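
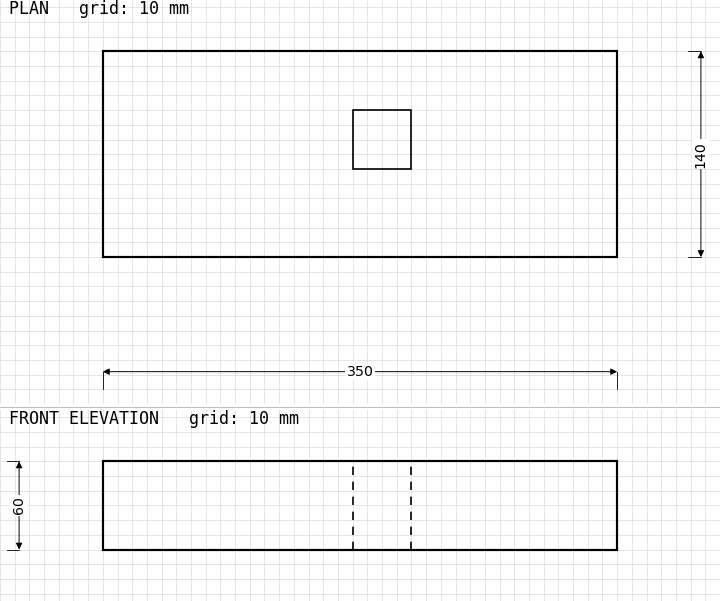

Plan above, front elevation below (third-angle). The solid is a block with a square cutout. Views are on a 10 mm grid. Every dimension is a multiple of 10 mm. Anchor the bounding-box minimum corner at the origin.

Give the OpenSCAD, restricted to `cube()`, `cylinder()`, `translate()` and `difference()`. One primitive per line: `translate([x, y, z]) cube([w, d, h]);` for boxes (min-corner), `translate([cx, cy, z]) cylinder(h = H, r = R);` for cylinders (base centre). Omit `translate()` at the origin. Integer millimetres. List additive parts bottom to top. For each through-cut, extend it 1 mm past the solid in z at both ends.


difference() {
  cube([350, 140, 60]);
  translate([170, 60, -1]) cube([40, 40, 62]);
}


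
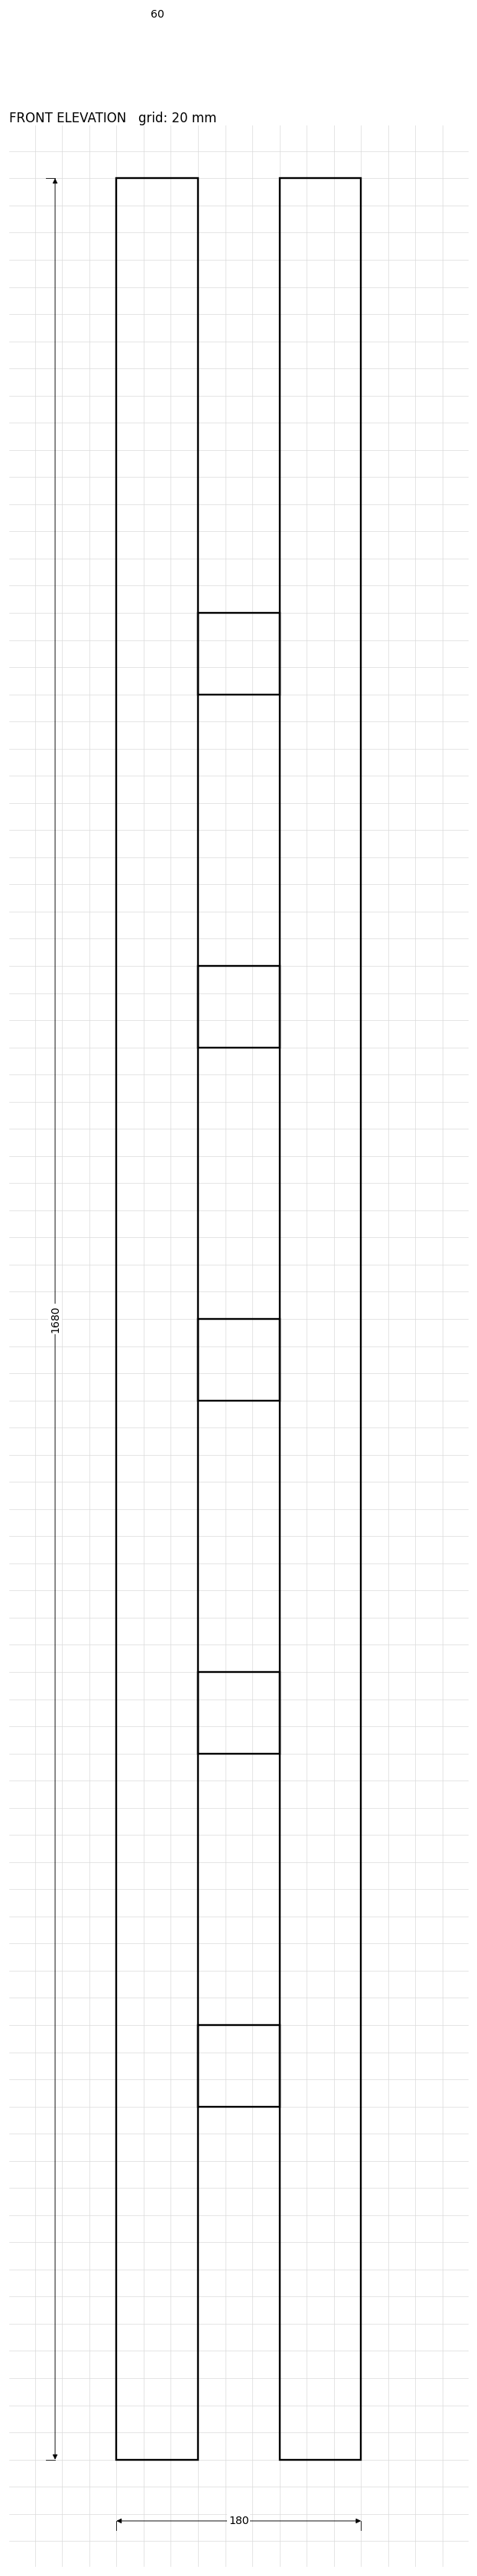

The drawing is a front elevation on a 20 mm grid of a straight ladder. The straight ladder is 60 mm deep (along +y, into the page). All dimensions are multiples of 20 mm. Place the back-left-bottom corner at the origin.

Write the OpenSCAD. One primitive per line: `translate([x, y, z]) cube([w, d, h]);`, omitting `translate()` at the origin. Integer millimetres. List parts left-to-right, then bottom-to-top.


cube([60, 60, 1680]);
translate([60, 0, 260]) cube([60, 60, 60]);
translate([60, 0, 520]) cube([60, 60, 60]);
translate([60, 0, 780]) cube([60, 60, 60]);
translate([60, 0, 1040]) cube([60, 60, 60]);
translate([60, 0, 1300]) cube([60, 60, 60]);
translate([120, 0, 0]) cube([60, 60, 1680]);


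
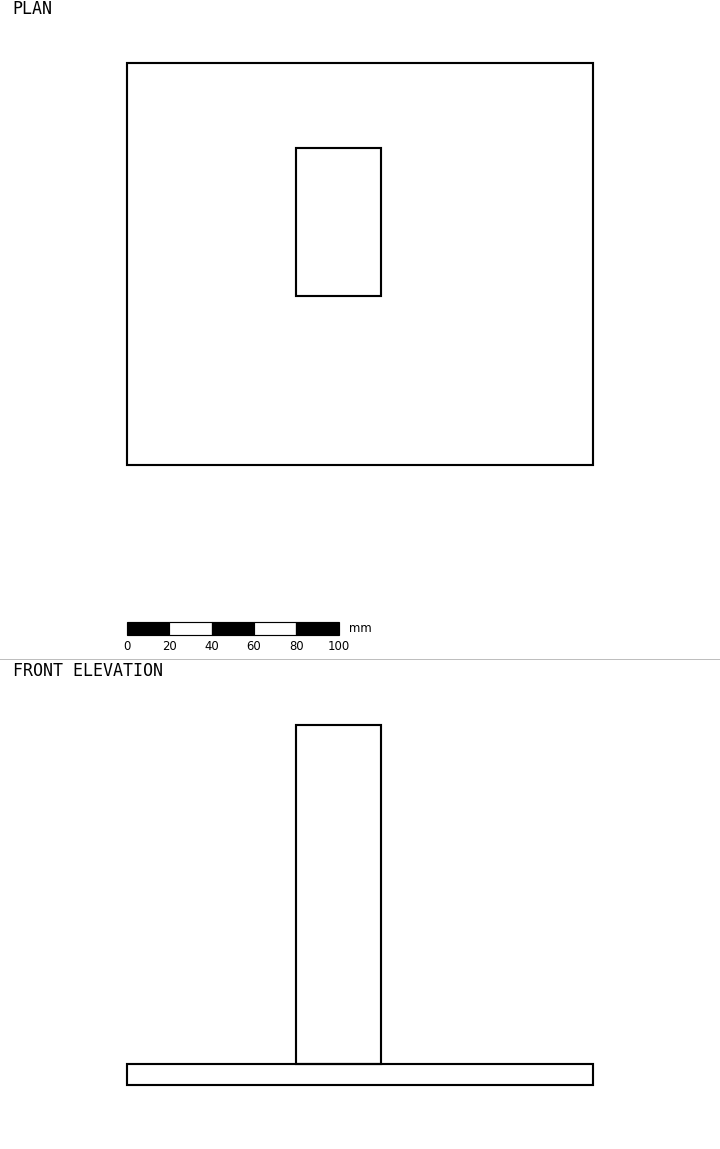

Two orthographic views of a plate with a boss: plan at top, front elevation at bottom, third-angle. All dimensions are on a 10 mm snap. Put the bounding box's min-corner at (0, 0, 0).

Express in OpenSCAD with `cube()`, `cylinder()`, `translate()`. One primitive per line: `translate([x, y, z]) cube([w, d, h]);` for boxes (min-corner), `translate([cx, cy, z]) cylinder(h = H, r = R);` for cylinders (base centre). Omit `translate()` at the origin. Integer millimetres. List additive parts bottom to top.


cube([220, 190, 10]);
translate([80, 80, 10]) cube([40, 70, 160]);


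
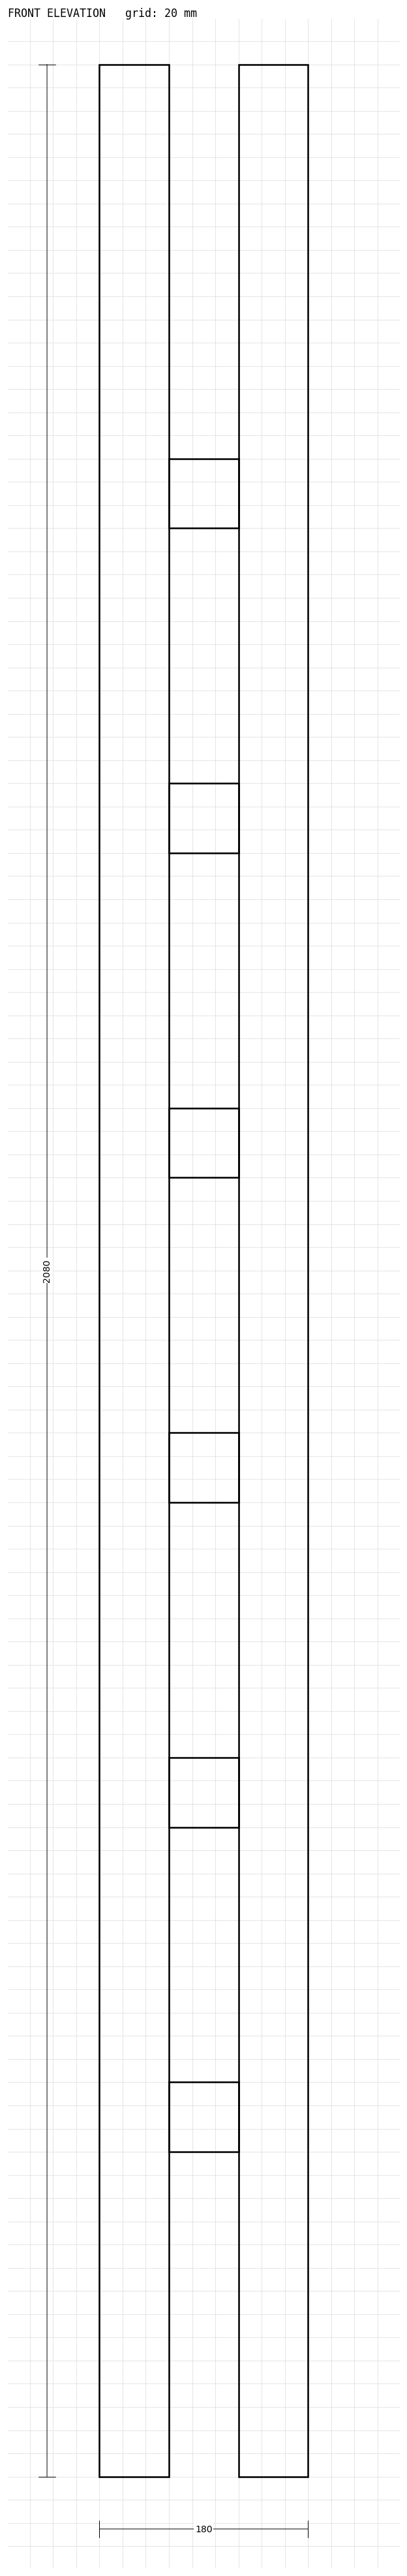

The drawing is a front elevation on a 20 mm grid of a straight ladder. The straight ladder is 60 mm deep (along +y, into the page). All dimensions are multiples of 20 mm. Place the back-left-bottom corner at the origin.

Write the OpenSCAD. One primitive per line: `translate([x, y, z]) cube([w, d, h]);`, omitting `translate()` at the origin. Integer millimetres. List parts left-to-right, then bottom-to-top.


cube([60, 60, 2080]);
translate([60, 0, 280]) cube([60, 60, 60]);
translate([60, 0, 560]) cube([60, 60, 60]);
translate([60, 0, 840]) cube([60, 60, 60]);
translate([60, 0, 1120]) cube([60, 60, 60]);
translate([60, 0, 1400]) cube([60, 60, 60]);
translate([60, 0, 1680]) cube([60, 60, 60]);
translate([120, 0, 0]) cube([60, 60, 2080]);


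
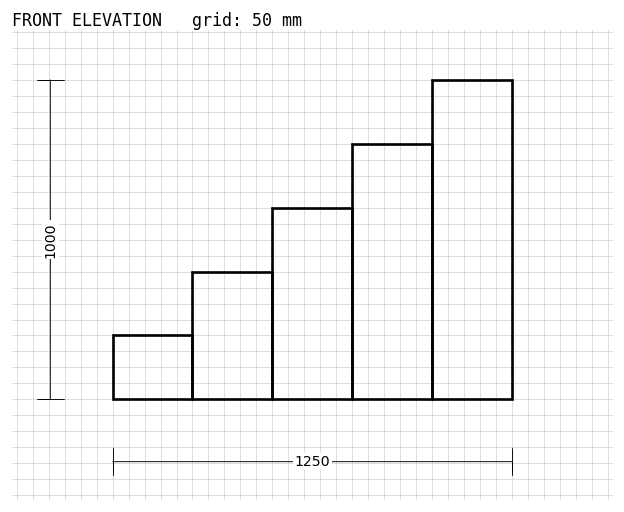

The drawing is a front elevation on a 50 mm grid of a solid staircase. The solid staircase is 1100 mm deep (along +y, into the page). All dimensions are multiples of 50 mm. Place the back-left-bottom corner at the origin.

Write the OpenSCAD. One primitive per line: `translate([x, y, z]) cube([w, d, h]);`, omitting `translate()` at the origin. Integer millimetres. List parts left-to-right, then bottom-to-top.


cube([250, 1100, 200]);
translate([250, 0, 0]) cube([250, 1100, 400]);
translate([500, 0, 0]) cube([250, 1100, 600]);
translate([750, 0, 0]) cube([250, 1100, 800]);
translate([1000, 0, 0]) cube([250, 1100, 1000]);


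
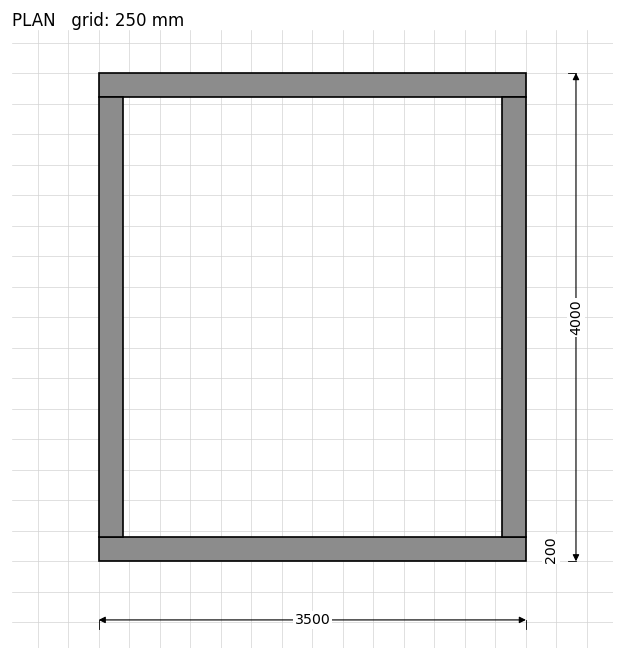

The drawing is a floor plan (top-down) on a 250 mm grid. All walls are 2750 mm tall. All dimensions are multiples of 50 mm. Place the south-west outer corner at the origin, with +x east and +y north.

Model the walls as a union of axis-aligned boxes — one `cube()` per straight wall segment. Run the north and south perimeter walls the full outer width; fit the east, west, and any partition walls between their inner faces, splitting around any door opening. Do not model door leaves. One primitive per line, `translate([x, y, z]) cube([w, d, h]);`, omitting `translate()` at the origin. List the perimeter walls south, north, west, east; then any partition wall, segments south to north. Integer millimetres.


cube([3500, 200, 2750]);
translate([0, 3800, 0]) cube([3500, 200, 2750]);
translate([0, 200, 0]) cube([200, 3600, 2750]);
translate([3300, 200, 0]) cube([200, 3600, 2750]);


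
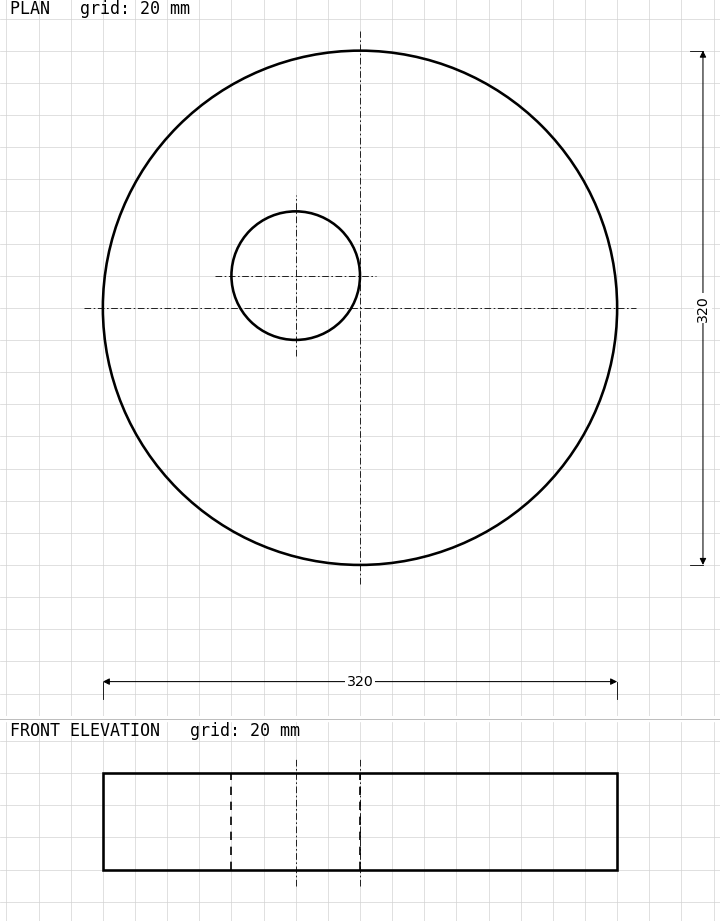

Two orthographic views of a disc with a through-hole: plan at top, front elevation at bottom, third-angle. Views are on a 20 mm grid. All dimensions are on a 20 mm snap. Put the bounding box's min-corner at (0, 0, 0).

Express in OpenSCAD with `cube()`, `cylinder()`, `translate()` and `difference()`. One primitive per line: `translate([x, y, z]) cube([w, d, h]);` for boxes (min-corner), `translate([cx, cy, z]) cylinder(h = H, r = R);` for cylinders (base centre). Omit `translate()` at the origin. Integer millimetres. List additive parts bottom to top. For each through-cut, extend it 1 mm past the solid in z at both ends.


difference() {
  translate([160, 160, 0]) cylinder(h = 60, r = 160);
  translate([120, 180, -1]) cylinder(h = 62, r = 40);
}


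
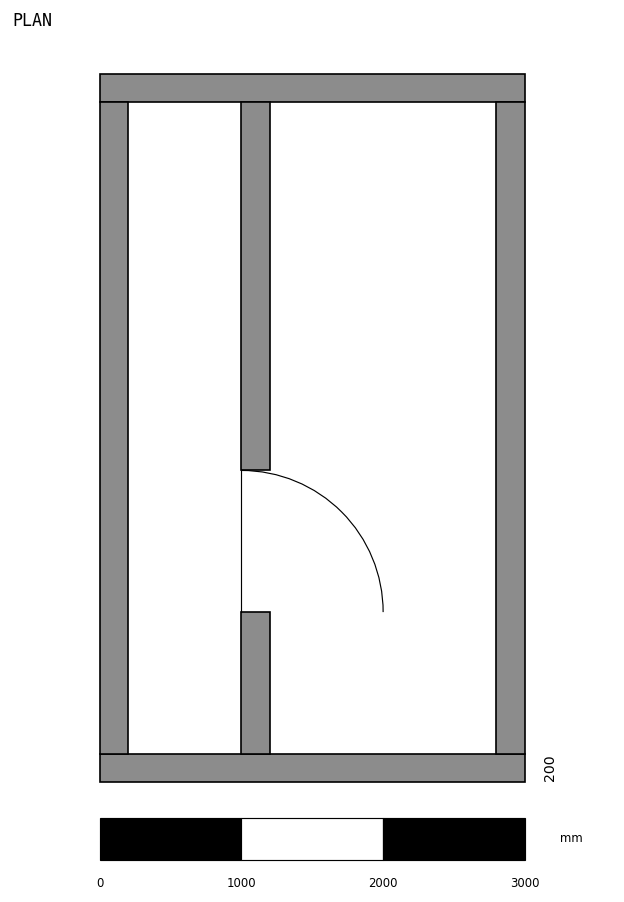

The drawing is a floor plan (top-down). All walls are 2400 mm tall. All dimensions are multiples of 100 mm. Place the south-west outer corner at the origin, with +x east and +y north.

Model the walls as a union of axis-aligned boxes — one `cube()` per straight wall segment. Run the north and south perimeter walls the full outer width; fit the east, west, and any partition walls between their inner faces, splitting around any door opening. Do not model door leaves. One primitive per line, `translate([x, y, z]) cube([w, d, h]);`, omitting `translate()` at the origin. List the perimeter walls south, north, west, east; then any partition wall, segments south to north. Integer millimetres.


cube([3000, 200, 2400]);
translate([0, 4800, 0]) cube([3000, 200, 2400]);
translate([0, 200, 0]) cube([200, 4600, 2400]);
translate([2800, 200, 0]) cube([200, 4600, 2400]);
translate([1000, 200, 0]) cube([200, 1000, 2400]);
translate([1000, 2200, 0]) cube([200, 2600, 2400]);


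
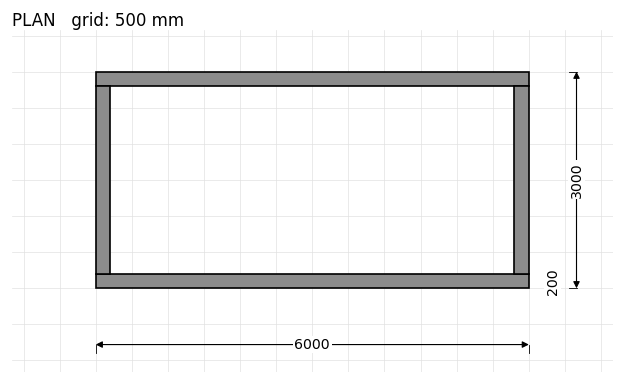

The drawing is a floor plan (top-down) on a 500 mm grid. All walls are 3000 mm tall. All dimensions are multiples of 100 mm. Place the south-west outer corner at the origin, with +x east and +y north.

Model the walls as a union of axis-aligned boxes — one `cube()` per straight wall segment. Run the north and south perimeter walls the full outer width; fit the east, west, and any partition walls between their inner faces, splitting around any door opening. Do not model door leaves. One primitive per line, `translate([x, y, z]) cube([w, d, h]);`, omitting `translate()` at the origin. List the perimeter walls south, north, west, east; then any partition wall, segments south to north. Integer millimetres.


cube([6000, 200, 3000]);
translate([0, 2800, 0]) cube([6000, 200, 3000]);
translate([0, 200, 0]) cube([200, 2600, 3000]);
translate([5800, 200, 0]) cube([200, 2600, 3000]);


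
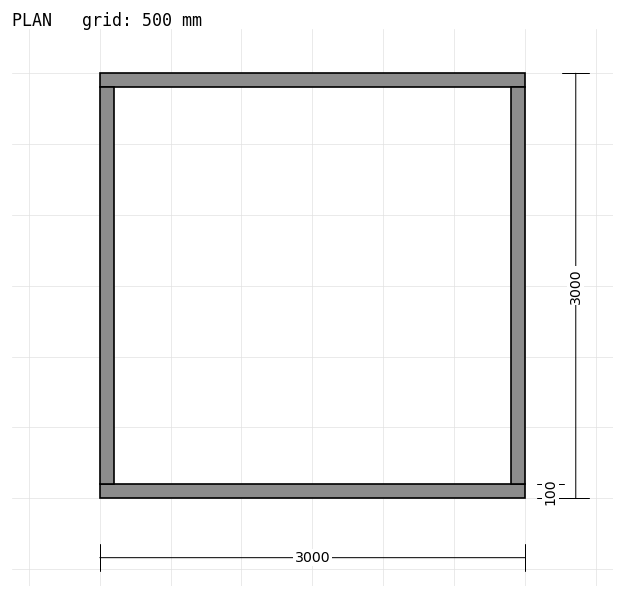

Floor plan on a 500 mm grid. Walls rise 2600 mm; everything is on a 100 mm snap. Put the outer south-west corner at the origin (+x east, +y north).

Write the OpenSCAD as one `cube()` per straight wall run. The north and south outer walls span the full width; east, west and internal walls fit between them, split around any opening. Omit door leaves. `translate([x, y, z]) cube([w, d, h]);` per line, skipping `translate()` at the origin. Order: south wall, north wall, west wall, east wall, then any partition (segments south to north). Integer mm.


cube([3000, 100, 2600]);
translate([0, 2900, 0]) cube([3000, 100, 2600]);
translate([0, 100, 0]) cube([100, 2800, 2600]);
translate([2900, 100, 0]) cube([100, 2800, 2600]);


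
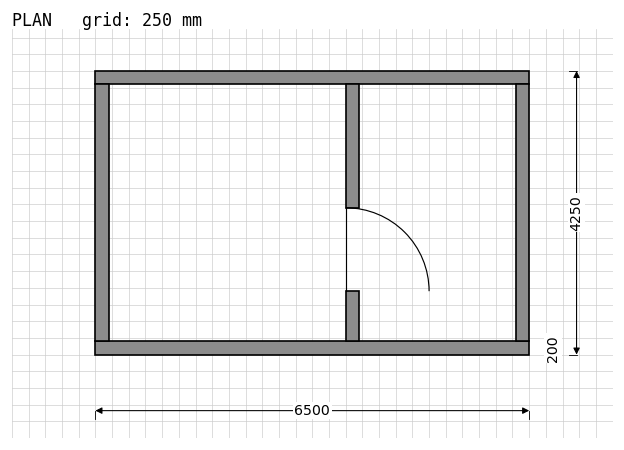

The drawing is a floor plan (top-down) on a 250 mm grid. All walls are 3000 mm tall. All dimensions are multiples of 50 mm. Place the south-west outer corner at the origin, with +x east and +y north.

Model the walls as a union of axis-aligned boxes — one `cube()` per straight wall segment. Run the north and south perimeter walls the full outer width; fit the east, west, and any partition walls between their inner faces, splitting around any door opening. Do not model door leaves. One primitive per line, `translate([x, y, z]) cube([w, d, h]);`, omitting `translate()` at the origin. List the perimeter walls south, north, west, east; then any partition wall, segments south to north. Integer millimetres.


cube([6500, 200, 3000]);
translate([0, 4050, 0]) cube([6500, 200, 3000]);
translate([0, 200, 0]) cube([200, 3850, 3000]);
translate([6300, 200, 0]) cube([200, 3850, 3000]);
translate([3750, 200, 0]) cube([200, 750, 3000]);
translate([3750, 2200, 0]) cube([200, 1850, 3000]);


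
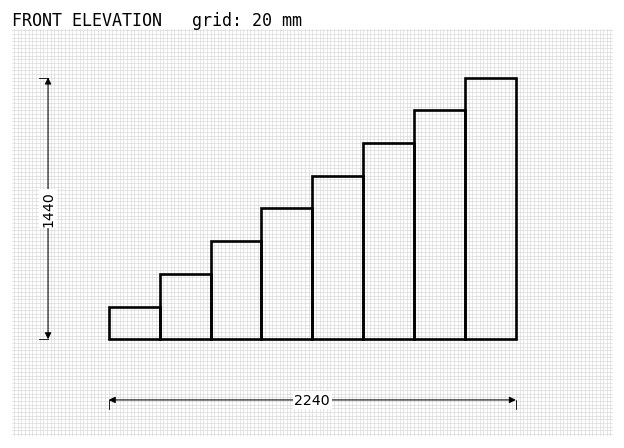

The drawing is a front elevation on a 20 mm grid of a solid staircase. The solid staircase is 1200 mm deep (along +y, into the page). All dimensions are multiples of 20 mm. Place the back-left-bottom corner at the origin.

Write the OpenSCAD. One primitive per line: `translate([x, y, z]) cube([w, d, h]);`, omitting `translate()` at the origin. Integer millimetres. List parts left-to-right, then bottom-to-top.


cube([280, 1200, 180]);
translate([280, 0, 0]) cube([280, 1200, 360]);
translate([560, 0, 0]) cube([280, 1200, 540]);
translate([840, 0, 0]) cube([280, 1200, 720]);
translate([1120, 0, 0]) cube([280, 1200, 900]);
translate([1400, 0, 0]) cube([280, 1200, 1080]);
translate([1680, 0, 0]) cube([280, 1200, 1260]);
translate([1960, 0, 0]) cube([280, 1200, 1440]);


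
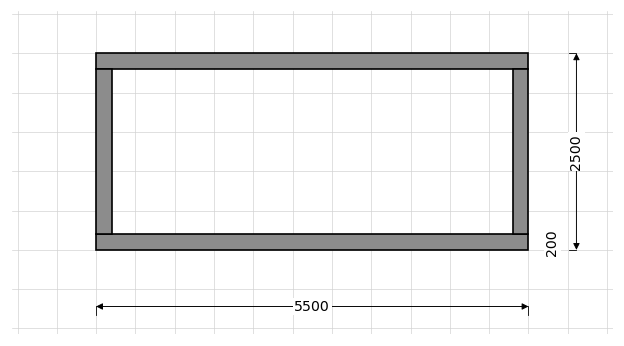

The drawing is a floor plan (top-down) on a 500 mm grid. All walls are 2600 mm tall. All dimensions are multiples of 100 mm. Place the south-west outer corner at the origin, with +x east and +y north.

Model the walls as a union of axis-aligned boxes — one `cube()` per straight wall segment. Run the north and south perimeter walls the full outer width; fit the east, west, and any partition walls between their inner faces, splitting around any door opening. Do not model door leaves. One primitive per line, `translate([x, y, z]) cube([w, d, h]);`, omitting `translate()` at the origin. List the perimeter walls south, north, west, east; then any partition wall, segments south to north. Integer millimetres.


cube([5500, 200, 2600]);
translate([0, 2300, 0]) cube([5500, 200, 2600]);
translate([0, 200, 0]) cube([200, 2100, 2600]);
translate([5300, 200, 0]) cube([200, 2100, 2600]);


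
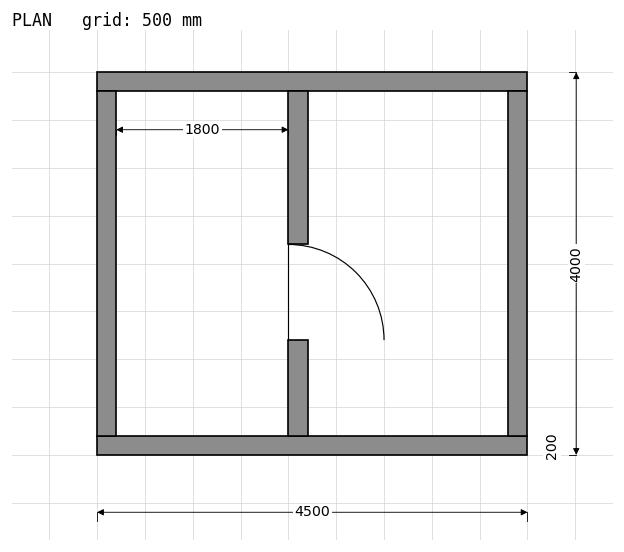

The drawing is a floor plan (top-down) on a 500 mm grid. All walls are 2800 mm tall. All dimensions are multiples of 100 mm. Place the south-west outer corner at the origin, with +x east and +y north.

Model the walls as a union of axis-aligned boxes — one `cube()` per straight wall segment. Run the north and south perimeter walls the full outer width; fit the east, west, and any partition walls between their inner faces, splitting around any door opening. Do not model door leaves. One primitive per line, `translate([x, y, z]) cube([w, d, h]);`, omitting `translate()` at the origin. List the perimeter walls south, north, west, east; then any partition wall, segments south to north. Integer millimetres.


cube([4500, 200, 2800]);
translate([0, 3800, 0]) cube([4500, 200, 2800]);
translate([0, 200, 0]) cube([200, 3600, 2800]);
translate([4300, 200, 0]) cube([200, 3600, 2800]);
translate([2000, 200, 0]) cube([200, 1000, 2800]);
translate([2000, 2200, 0]) cube([200, 1600, 2800]);


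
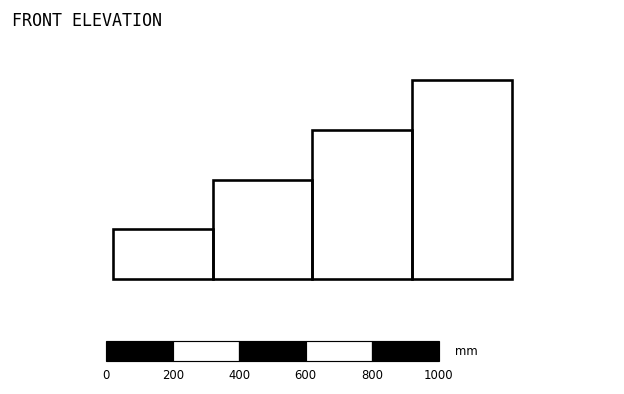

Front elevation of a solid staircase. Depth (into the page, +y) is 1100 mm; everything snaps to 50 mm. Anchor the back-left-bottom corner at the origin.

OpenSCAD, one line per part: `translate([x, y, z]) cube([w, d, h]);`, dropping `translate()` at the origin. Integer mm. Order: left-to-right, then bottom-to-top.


cube([300, 1100, 150]);
translate([300, 0, 0]) cube([300, 1100, 300]);
translate([600, 0, 0]) cube([300, 1100, 450]);
translate([900, 0, 0]) cube([300, 1100, 600]);


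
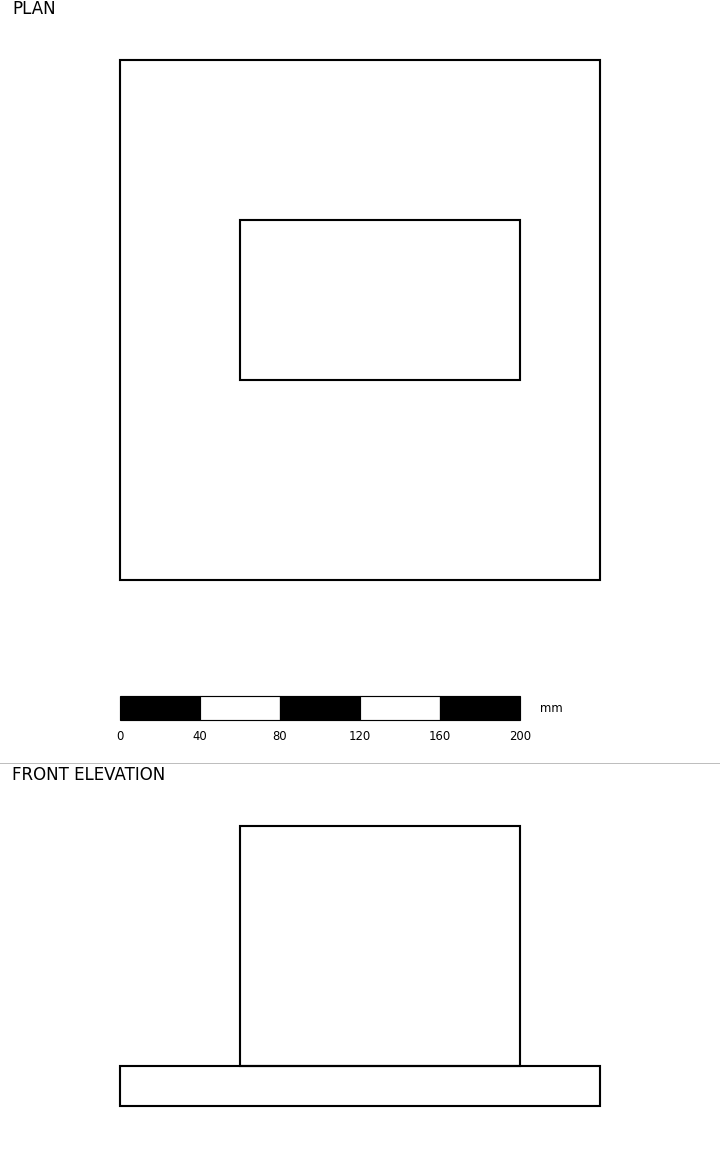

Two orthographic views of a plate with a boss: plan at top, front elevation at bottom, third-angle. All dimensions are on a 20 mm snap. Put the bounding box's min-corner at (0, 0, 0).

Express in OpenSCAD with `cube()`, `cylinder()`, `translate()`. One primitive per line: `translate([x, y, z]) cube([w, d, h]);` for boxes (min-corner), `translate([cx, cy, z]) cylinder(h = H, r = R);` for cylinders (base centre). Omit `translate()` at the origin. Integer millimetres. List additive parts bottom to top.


cube([240, 260, 20]);
translate([60, 100, 20]) cube([140, 80, 120]);


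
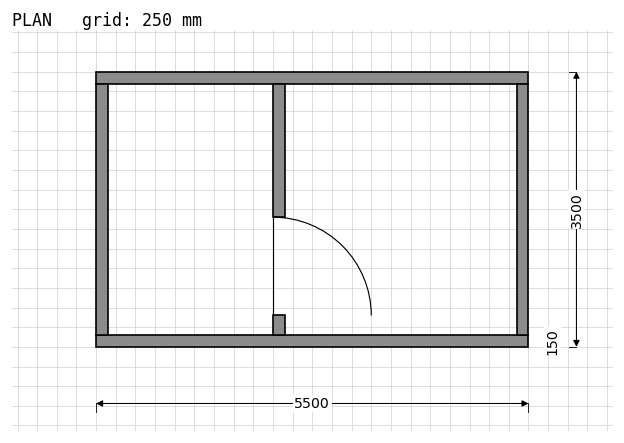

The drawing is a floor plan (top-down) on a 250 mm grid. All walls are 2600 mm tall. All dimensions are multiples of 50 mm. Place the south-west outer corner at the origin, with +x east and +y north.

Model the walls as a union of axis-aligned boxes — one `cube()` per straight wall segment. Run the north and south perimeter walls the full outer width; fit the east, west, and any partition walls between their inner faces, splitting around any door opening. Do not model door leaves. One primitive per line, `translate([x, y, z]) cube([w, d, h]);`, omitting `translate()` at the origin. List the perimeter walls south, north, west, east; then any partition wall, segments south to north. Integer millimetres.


cube([5500, 150, 2600]);
translate([0, 3350, 0]) cube([5500, 150, 2600]);
translate([0, 150, 0]) cube([150, 3200, 2600]);
translate([5350, 150, 0]) cube([150, 3200, 2600]);
translate([2250, 150, 0]) cube([150, 250, 2600]);
translate([2250, 1650, 0]) cube([150, 1700, 2600]);


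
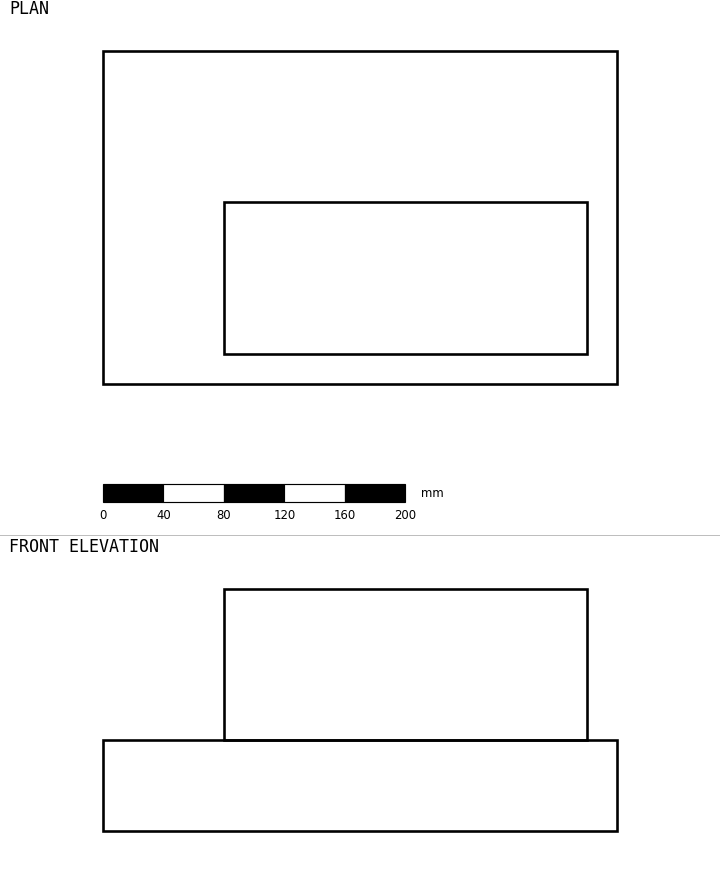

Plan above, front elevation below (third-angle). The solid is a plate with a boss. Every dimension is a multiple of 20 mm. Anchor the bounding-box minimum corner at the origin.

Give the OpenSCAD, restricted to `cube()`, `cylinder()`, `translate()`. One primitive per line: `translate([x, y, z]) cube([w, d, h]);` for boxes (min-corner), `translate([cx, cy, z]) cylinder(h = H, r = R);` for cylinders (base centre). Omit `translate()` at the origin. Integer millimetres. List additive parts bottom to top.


cube([340, 220, 60]);
translate([80, 20, 60]) cube([240, 100, 100]);


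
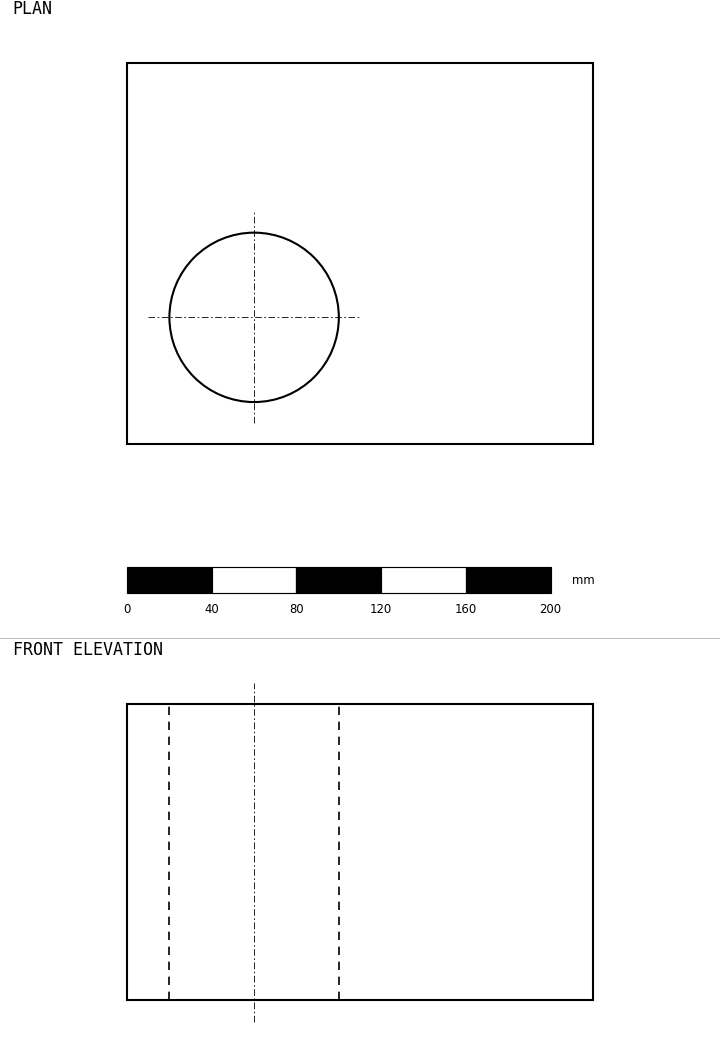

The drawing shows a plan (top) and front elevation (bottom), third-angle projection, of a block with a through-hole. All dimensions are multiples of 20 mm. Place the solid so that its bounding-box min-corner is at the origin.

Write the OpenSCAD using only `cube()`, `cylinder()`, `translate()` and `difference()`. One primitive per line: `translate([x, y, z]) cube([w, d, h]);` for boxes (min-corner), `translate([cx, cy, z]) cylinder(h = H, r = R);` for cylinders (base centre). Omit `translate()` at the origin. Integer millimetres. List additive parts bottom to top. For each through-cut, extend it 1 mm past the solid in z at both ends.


difference() {
  cube([220, 180, 140]);
  translate([60, 60, -1]) cylinder(h = 142, r = 40);
}


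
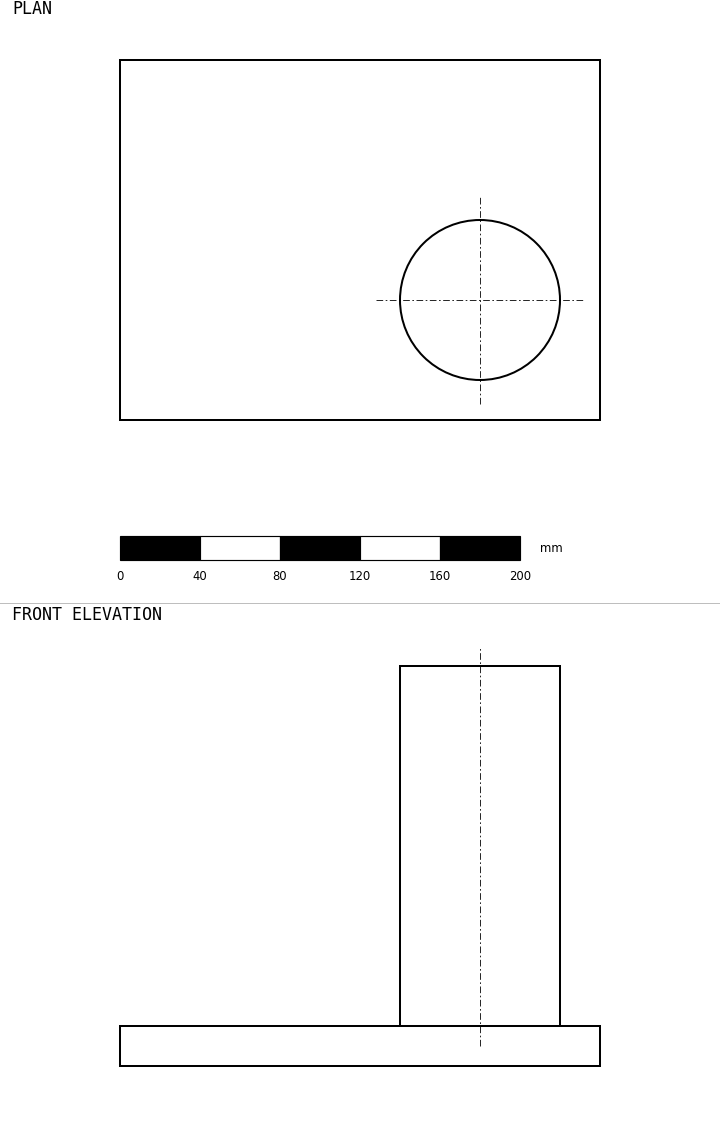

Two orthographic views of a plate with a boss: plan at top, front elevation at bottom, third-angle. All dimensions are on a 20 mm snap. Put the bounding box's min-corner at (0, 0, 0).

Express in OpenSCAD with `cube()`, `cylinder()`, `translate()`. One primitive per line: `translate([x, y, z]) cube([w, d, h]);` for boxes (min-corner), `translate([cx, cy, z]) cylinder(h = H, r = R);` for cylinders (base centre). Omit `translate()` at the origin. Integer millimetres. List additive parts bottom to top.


cube([240, 180, 20]);
translate([180, 60, 20]) cylinder(h = 180, r = 40);


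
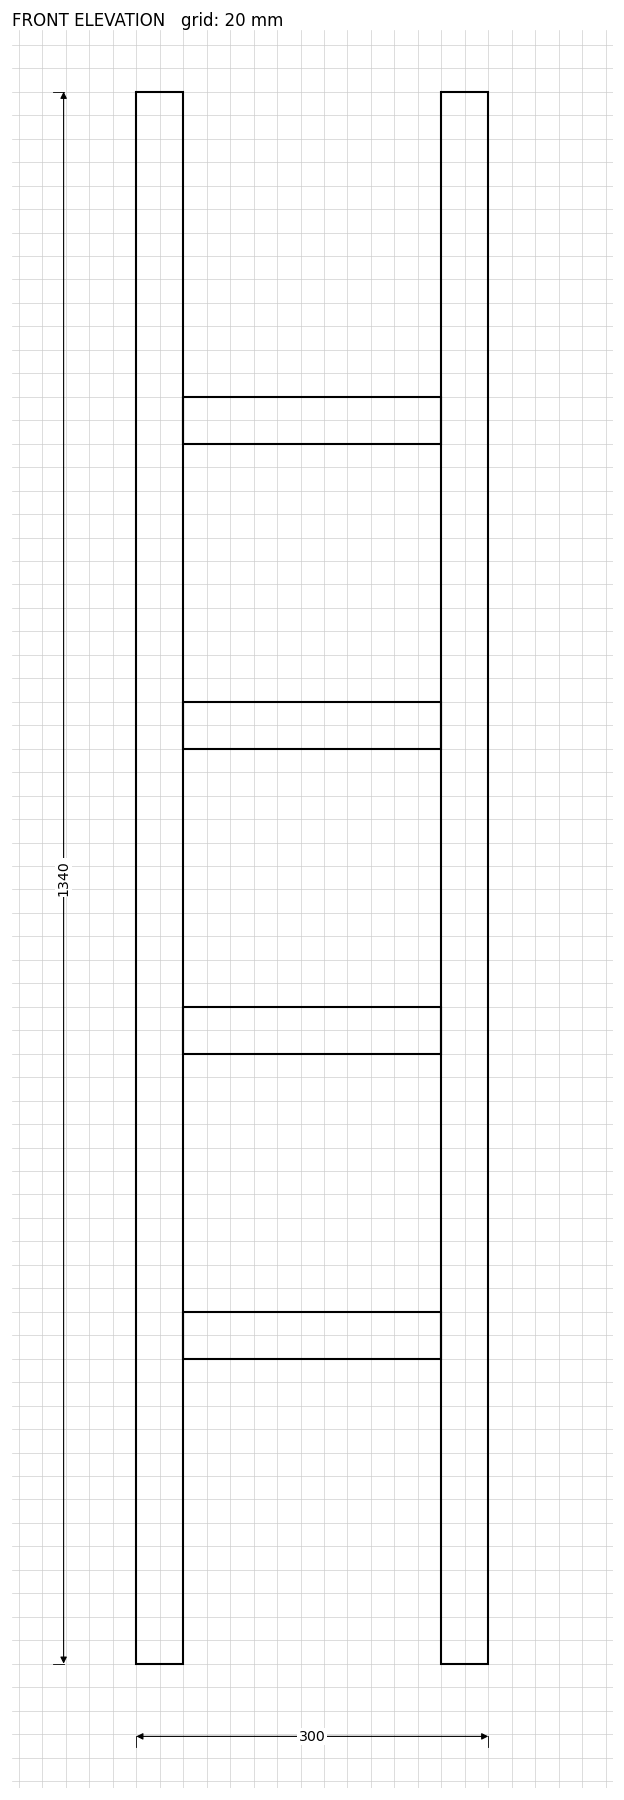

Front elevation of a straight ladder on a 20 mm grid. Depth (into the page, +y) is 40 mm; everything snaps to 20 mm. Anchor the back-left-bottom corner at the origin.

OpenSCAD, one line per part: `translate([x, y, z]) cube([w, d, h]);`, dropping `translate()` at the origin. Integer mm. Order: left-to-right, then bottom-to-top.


cube([40, 40, 1340]);
translate([40, 0, 260]) cube([220, 40, 40]);
translate([40, 0, 520]) cube([220, 40, 40]);
translate([40, 0, 780]) cube([220, 40, 40]);
translate([40, 0, 1040]) cube([220, 40, 40]);
translate([260, 0, 0]) cube([40, 40, 1340]);


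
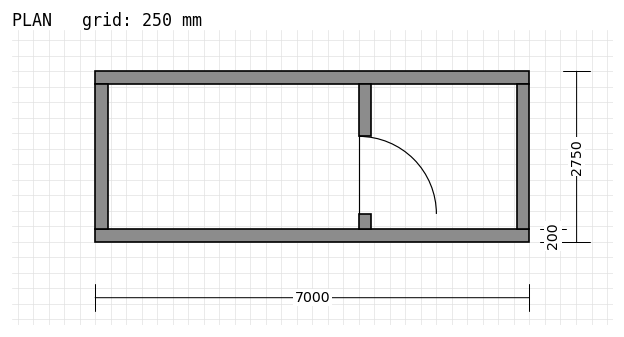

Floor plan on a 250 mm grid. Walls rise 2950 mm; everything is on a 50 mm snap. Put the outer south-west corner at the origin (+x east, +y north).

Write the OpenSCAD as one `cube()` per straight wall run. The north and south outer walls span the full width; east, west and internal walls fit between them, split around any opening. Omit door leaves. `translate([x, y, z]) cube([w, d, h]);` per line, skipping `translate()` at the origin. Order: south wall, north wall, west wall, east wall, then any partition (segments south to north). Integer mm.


cube([7000, 200, 2950]);
translate([0, 2550, 0]) cube([7000, 200, 2950]);
translate([0, 200, 0]) cube([200, 2350, 2950]);
translate([6800, 200, 0]) cube([200, 2350, 2950]);
translate([4250, 200, 0]) cube([200, 250, 2950]);
translate([4250, 1700, 0]) cube([200, 850, 2950]);


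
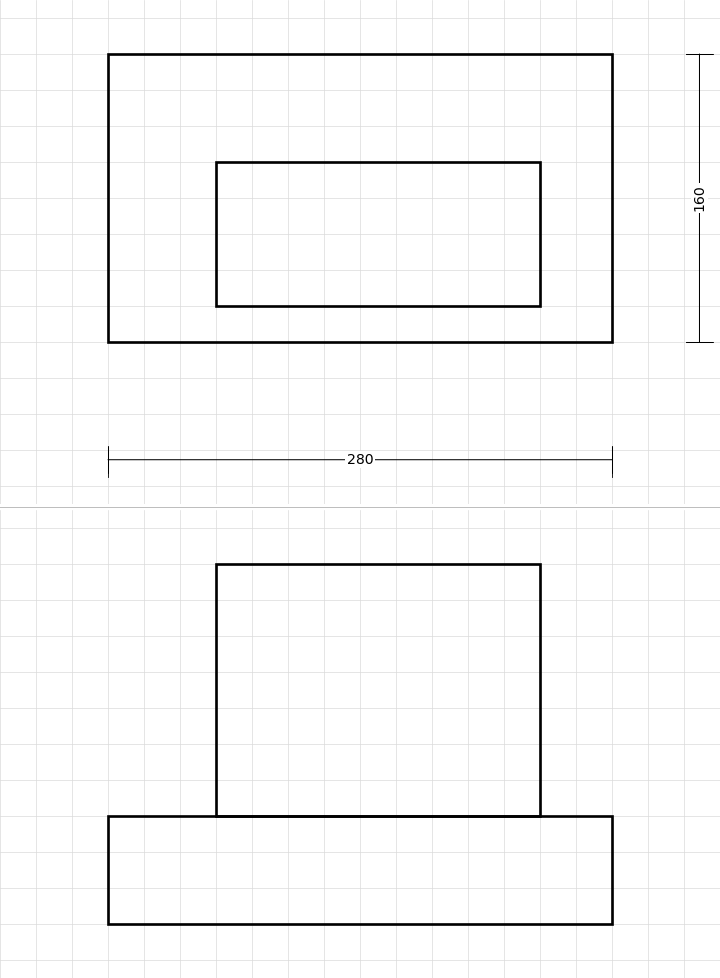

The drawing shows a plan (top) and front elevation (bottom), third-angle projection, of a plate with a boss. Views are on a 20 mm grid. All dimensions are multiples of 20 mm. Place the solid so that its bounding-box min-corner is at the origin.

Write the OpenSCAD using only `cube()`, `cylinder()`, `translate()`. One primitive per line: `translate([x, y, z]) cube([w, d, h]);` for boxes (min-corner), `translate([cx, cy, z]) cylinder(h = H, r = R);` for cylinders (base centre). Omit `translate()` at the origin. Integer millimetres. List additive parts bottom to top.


cube([280, 160, 60]);
translate([60, 20, 60]) cube([180, 80, 140]);


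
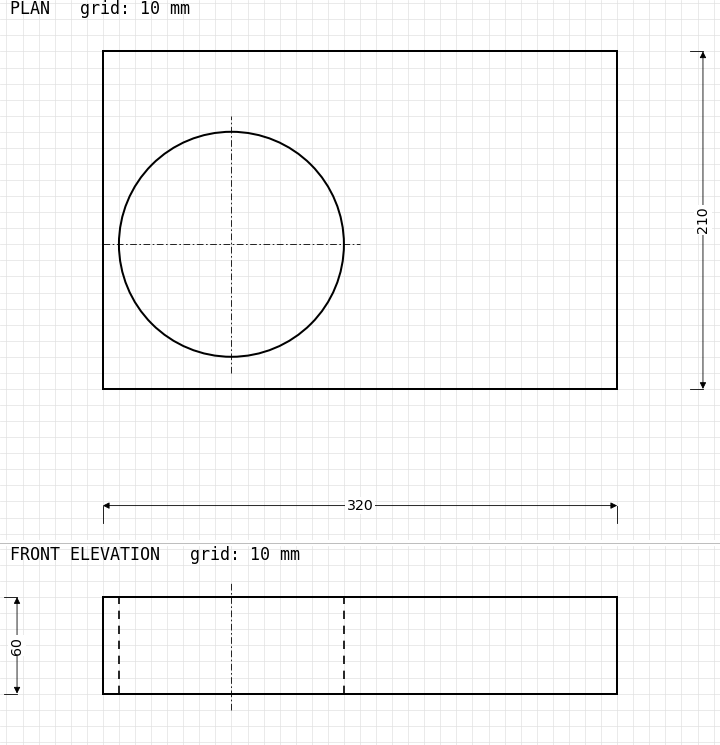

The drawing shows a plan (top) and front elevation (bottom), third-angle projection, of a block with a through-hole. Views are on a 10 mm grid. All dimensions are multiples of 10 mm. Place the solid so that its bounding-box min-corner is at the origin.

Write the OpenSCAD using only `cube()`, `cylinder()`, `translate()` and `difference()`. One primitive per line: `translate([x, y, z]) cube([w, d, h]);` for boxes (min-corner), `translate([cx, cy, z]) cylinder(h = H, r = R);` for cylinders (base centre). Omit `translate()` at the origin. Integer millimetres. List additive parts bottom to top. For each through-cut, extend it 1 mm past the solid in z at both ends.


difference() {
  cube([320, 210, 60]);
  translate([80, 90, -1]) cylinder(h = 62, r = 70);
}


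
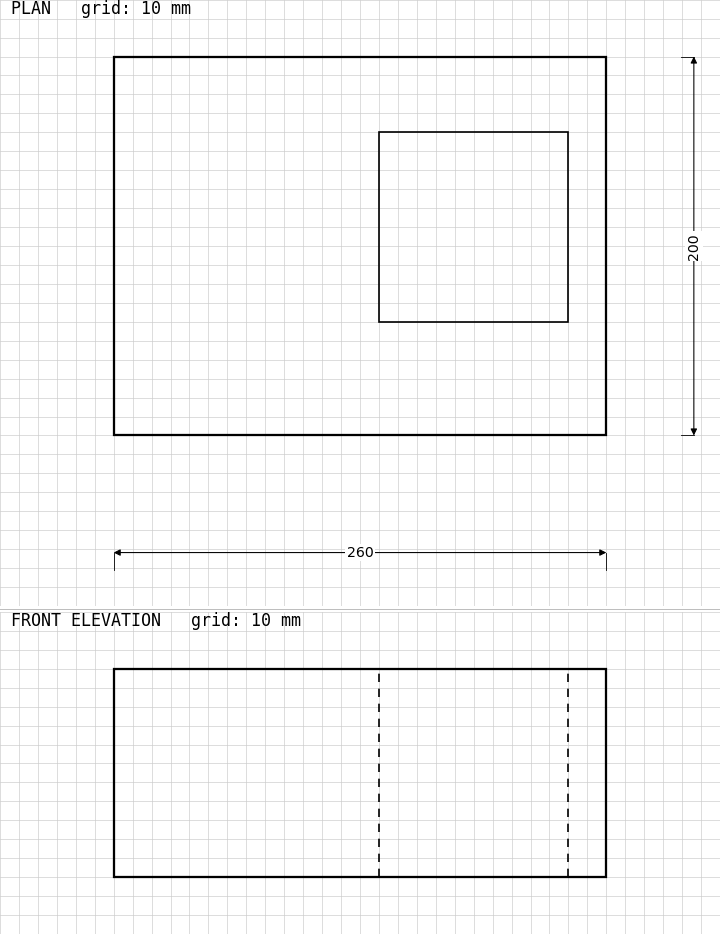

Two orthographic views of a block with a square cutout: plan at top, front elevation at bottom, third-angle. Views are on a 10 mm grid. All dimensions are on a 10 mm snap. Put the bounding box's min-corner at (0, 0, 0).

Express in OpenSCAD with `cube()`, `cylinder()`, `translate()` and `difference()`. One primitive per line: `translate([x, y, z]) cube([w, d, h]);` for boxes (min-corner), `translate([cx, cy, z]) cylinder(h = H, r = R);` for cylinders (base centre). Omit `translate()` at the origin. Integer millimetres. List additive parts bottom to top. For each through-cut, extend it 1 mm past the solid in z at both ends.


difference() {
  cube([260, 200, 110]);
  translate([140, 60, -1]) cube([100, 100, 112]);
}


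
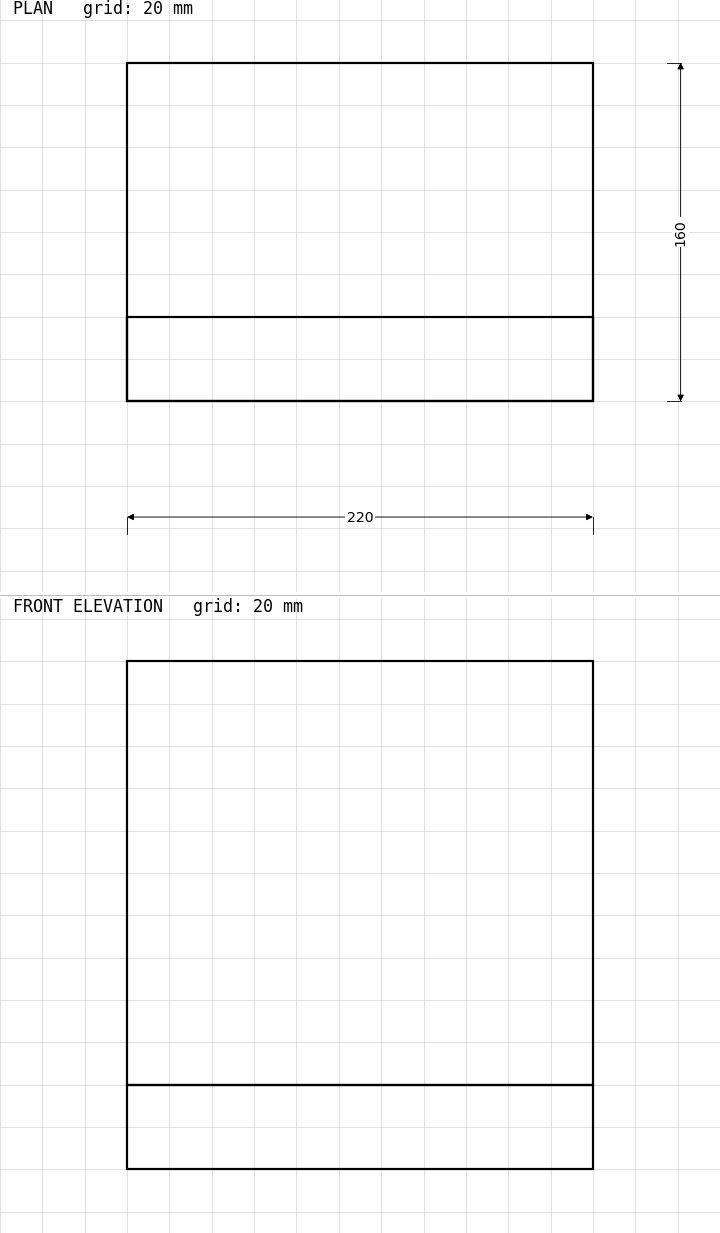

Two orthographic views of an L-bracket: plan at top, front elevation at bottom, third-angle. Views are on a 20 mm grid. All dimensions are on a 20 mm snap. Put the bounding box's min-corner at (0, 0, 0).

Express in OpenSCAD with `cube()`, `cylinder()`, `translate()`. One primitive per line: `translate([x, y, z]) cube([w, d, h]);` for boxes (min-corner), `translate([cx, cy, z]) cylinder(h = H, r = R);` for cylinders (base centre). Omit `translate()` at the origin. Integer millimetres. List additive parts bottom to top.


cube([220, 160, 40]);
translate([0, 0, 40]) cube([220, 40, 200]);


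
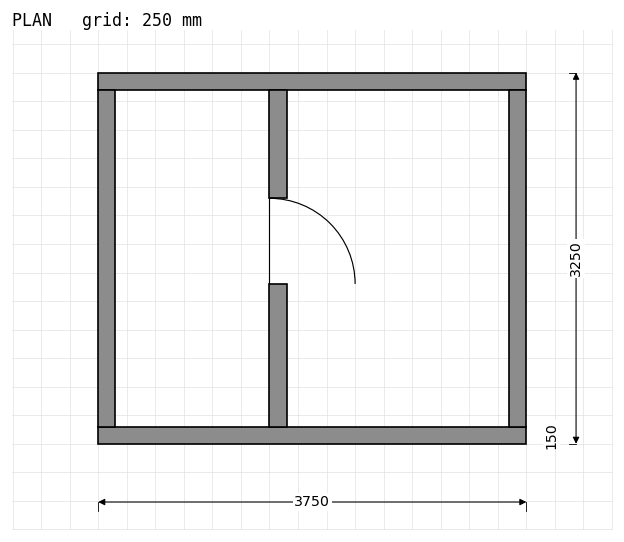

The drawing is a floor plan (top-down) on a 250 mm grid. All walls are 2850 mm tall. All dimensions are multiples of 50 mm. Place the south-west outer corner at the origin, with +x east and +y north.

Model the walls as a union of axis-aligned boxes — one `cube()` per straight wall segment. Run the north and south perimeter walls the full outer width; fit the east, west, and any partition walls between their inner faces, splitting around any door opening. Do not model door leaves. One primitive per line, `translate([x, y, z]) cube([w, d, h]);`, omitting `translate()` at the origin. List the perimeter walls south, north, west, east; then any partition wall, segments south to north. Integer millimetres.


cube([3750, 150, 2850]);
translate([0, 3100, 0]) cube([3750, 150, 2850]);
translate([0, 150, 0]) cube([150, 2950, 2850]);
translate([3600, 150, 0]) cube([150, 2950, 2850]);
translate([1500, 150, 0]) cube([150, 1250, 2850]);
translate([1500, 2150, 0]) cube([150, 950, 2850]);


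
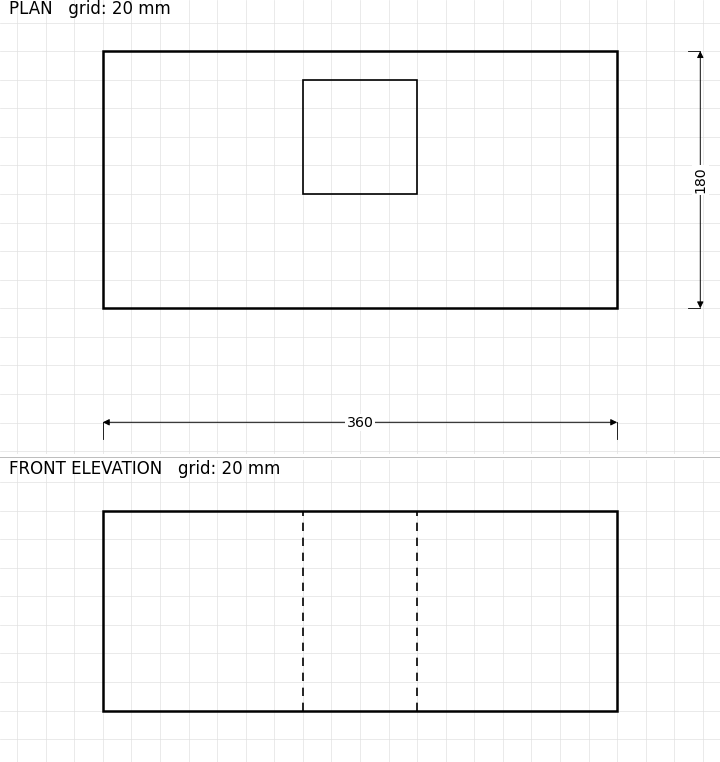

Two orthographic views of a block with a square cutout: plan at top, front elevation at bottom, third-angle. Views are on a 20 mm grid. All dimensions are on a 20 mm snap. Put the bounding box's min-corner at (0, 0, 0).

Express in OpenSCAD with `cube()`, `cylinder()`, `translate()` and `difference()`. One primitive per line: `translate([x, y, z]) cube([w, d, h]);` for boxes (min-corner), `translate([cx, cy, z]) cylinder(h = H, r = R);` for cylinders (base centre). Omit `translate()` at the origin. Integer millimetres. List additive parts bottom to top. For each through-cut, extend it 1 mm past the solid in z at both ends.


difference() {
  cube([360, 180, 140]);
  translate([140, 80, -1]) cube([80, 80, 142]);
}


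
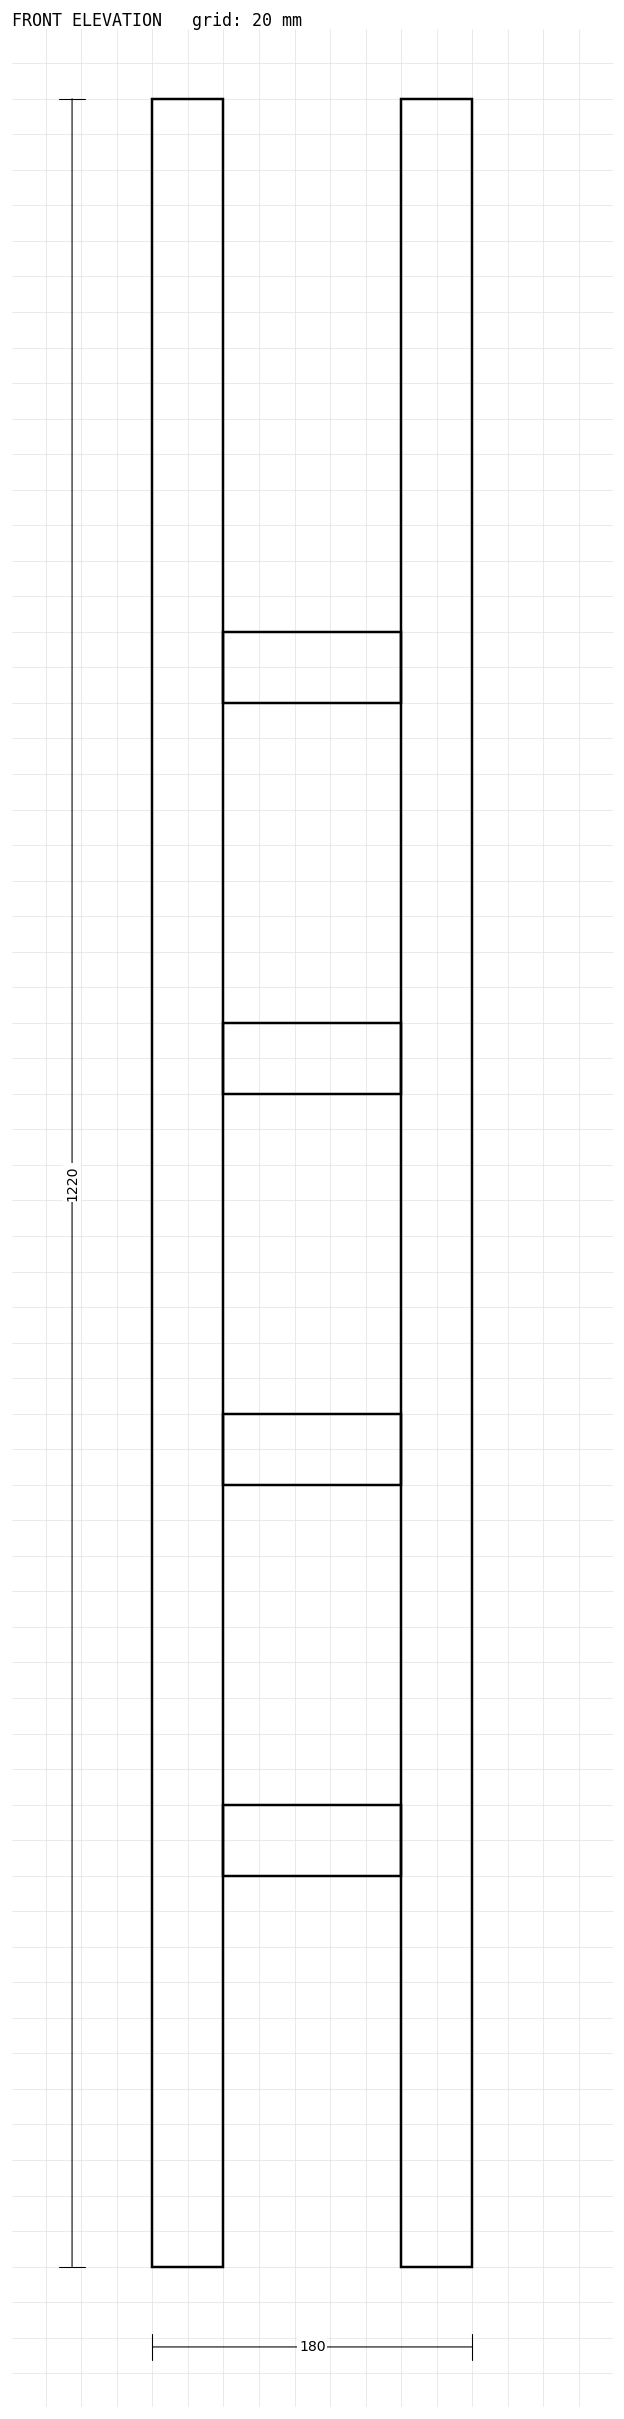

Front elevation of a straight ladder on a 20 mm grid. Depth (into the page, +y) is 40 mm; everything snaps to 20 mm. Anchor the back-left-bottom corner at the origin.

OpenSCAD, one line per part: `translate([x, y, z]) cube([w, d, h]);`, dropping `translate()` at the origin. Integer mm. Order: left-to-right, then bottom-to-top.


cube([40, 40, 1220]);
translate([40, 0, 220]) cube([100, 40, 40]);
translate([40, 0, 440]) cube([100, 40, 40]);
translate([40, 0, 660]) cube([100, 40, 40]);
translate([40, 0, 880]) cube([100, 40, 40]);
translate([140, 0, 0]) cube([40, 40, 1220]);


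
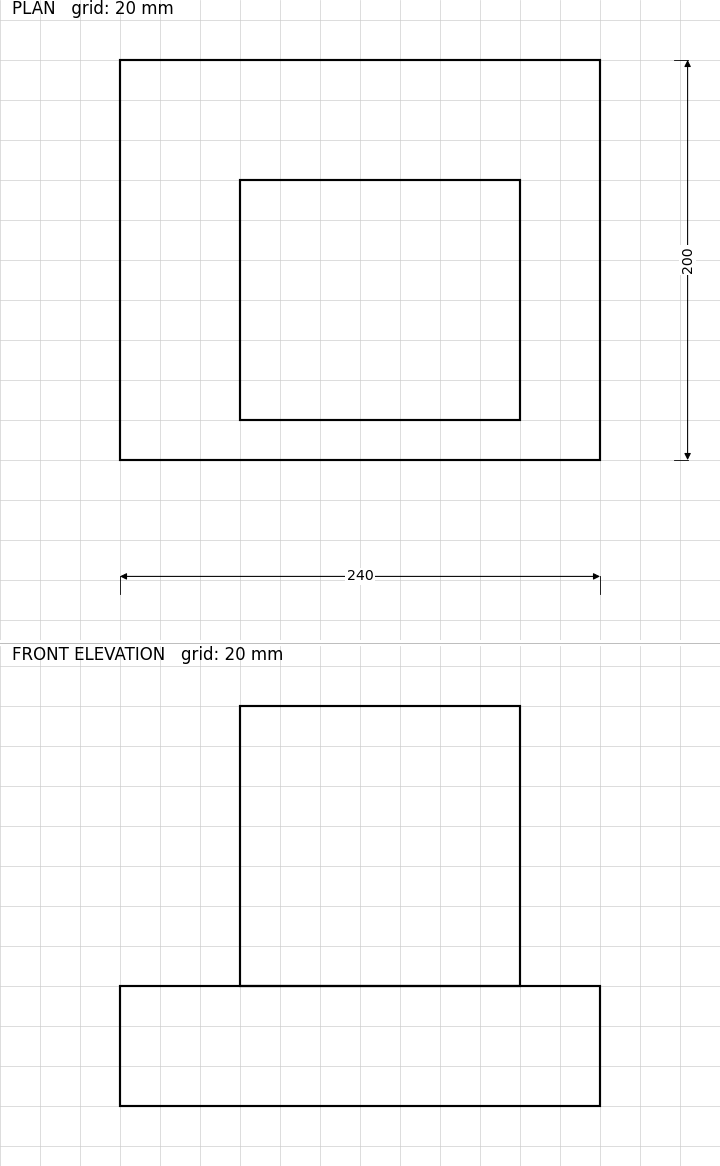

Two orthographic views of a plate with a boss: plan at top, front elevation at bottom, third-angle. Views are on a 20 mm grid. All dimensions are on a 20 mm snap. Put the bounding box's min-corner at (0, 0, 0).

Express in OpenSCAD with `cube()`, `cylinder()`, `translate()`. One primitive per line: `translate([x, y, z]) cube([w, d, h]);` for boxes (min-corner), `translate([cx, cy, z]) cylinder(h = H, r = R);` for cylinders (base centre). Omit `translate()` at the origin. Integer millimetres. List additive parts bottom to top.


cube([240, 200, 60]);
translate([60, 20, 60]) cube([140, 120, 140]);


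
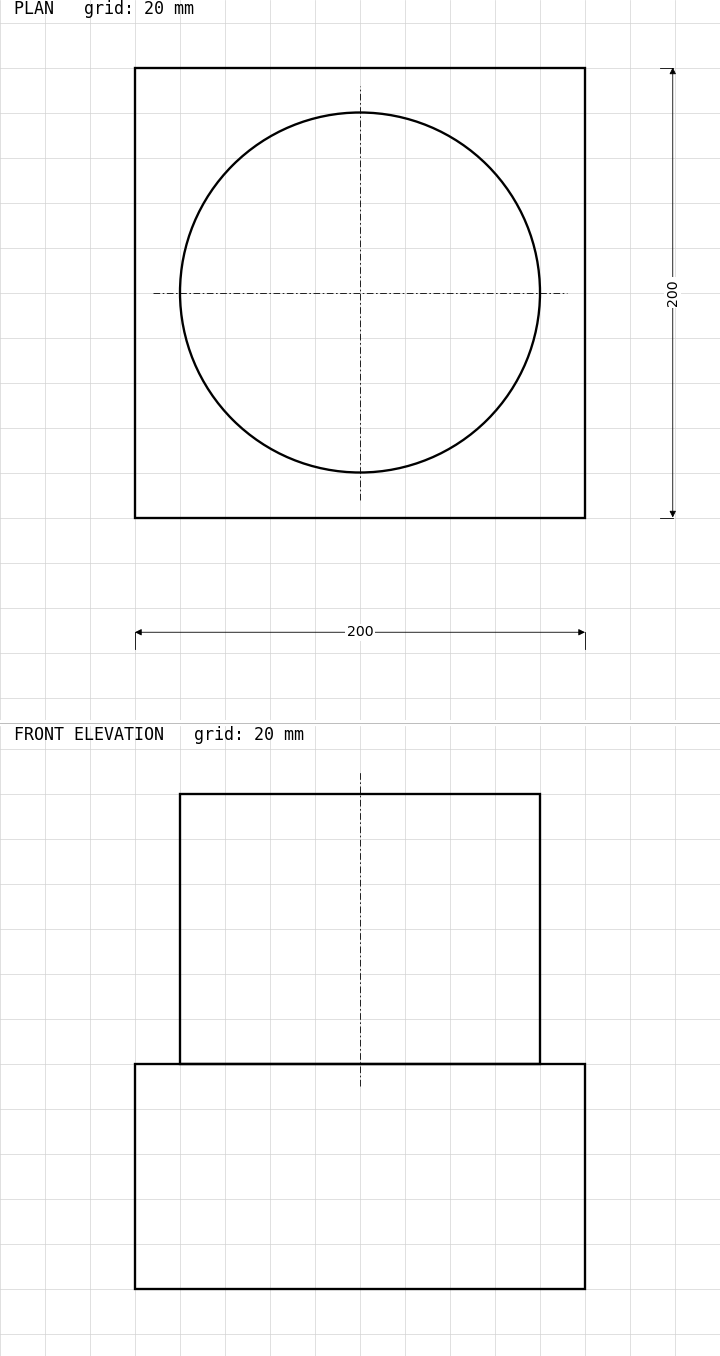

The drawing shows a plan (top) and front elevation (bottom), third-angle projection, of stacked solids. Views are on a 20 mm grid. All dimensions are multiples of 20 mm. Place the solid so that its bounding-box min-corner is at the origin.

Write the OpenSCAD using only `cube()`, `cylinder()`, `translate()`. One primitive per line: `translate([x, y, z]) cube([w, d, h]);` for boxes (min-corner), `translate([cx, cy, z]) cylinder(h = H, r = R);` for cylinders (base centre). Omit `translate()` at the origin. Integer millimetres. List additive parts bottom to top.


cube([200, 200, 100]);
translate([100, 100, 100]) cylinder(h = 120, r = 80);


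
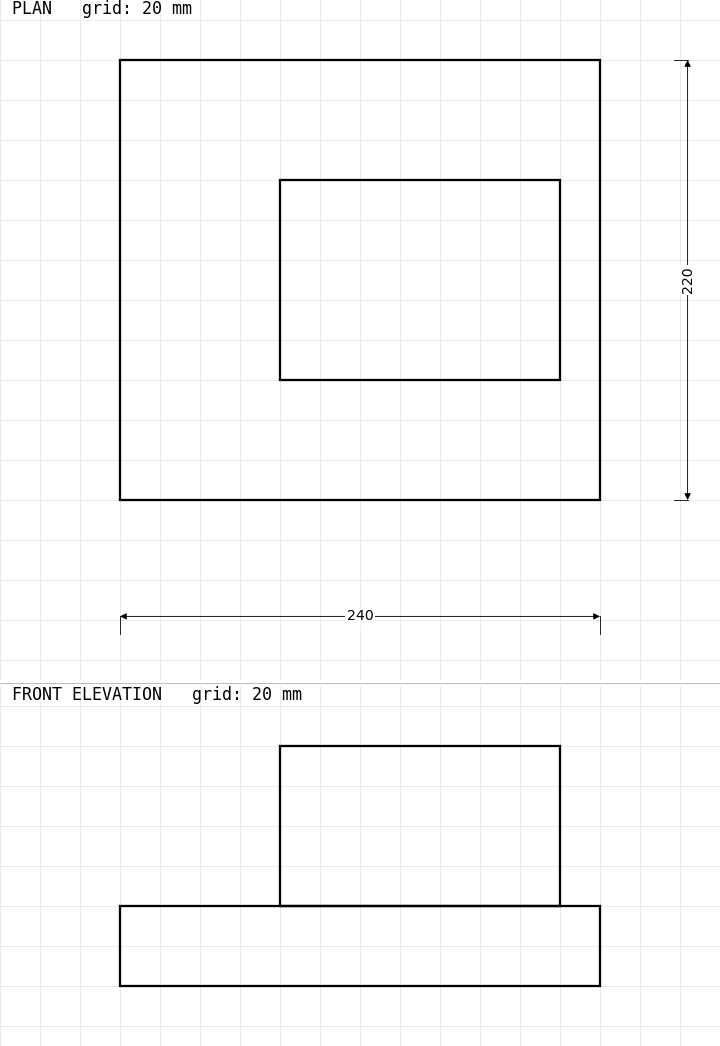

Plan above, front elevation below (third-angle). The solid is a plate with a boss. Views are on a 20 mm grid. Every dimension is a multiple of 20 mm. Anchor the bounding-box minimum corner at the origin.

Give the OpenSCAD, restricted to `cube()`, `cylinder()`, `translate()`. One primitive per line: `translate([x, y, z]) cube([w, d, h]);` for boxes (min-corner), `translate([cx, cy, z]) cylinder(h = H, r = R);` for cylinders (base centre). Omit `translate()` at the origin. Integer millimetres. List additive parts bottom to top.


cube([240, 220, 40]);
translate([80, 60, 40]) cube([140, 100, 80]);


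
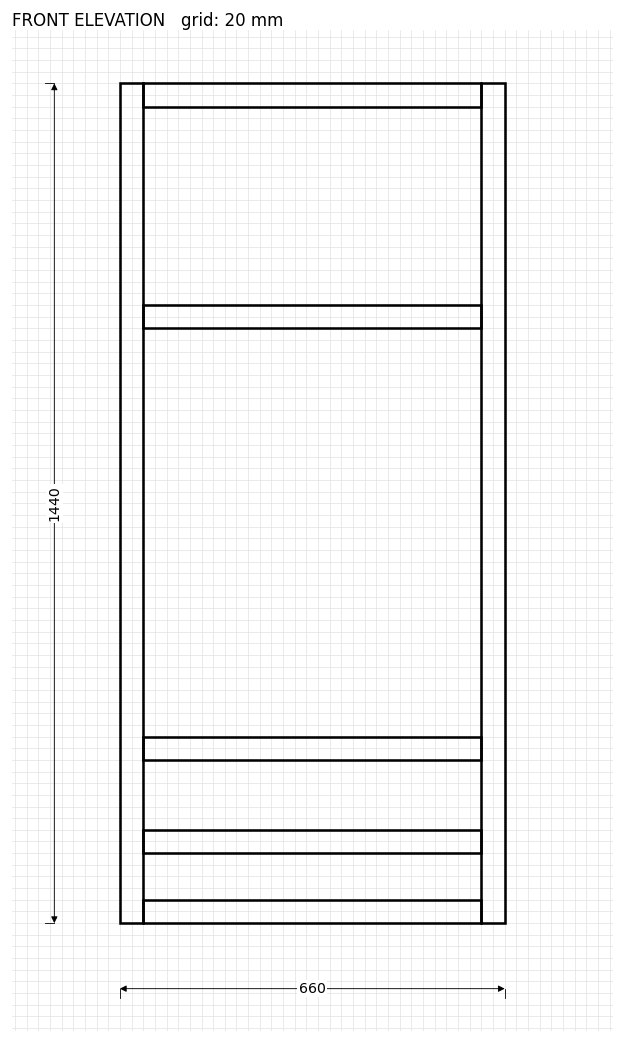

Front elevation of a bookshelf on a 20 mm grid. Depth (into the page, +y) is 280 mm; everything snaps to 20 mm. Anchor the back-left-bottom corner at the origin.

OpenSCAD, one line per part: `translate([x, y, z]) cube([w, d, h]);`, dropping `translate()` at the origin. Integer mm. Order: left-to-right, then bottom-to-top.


cube([40, 280, 1440]);
translate([40, 0, 0]) cube([580, 280, 40]);
translate([40, 0, 120]) cube([580, 280, 40]);
translate([40, 0, 280]) cube([580, 280, 40]);
translate([40, 0, 1020]) cube([580, 280, 40]);
translate([40, 0, 1400]) cube([580, 280, 40]);
translate([620, 0, 0]) cube([40, 280, 1440]);


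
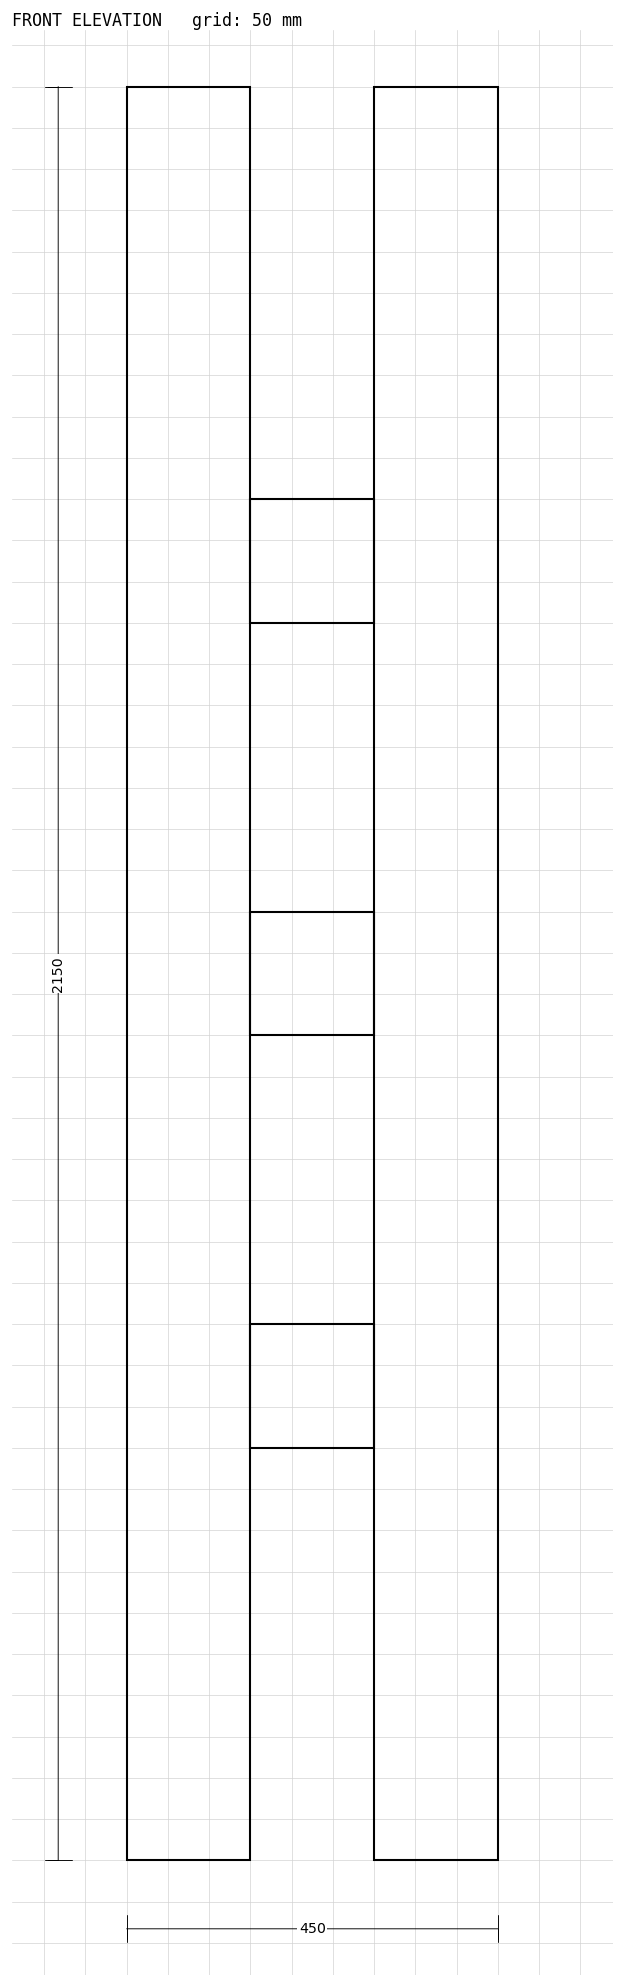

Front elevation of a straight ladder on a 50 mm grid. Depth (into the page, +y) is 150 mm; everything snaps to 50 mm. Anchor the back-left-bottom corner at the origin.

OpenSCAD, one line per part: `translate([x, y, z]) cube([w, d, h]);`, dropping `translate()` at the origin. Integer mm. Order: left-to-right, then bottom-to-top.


cube([150, 150, 2150]);
translate([150, 0, 500]) cube([150, 150, 150]);
translate([150, 0, 1000]) cube([150, 150, 150]);
translate([150, 0, 1500]) cube([150, 150, 150]);
translate([300, 0, 0]) cube([150, 150, 2150]);


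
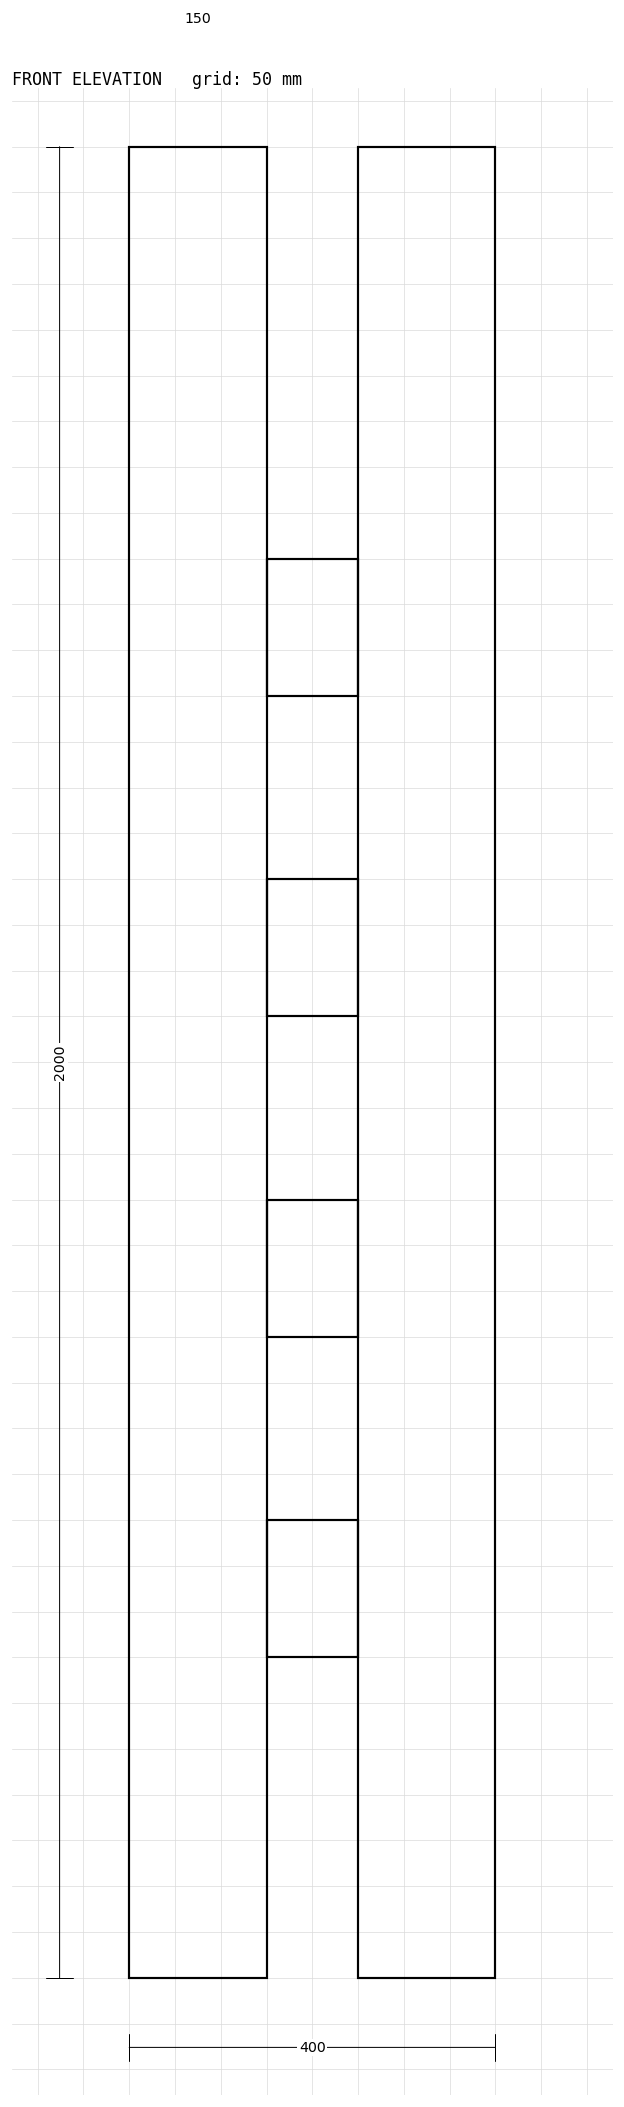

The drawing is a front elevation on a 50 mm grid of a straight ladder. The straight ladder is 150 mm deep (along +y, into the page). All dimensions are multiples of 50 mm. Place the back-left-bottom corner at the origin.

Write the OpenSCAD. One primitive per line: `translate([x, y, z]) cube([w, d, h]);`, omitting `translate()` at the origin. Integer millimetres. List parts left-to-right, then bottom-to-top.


cube([150, 150, 2000]);
translate([150, 0, 350]) cube([100, 150, 150]);
translate([150, 0, 700]) cube([100, 150, 150]);
translate([150, 0, 1050]) cube([100, 150, 150]);
translate([150, 0, 1400]) cube([100, 150, 150]);
translate([250, 0, 0]) cube([150, 150, 2000]);
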